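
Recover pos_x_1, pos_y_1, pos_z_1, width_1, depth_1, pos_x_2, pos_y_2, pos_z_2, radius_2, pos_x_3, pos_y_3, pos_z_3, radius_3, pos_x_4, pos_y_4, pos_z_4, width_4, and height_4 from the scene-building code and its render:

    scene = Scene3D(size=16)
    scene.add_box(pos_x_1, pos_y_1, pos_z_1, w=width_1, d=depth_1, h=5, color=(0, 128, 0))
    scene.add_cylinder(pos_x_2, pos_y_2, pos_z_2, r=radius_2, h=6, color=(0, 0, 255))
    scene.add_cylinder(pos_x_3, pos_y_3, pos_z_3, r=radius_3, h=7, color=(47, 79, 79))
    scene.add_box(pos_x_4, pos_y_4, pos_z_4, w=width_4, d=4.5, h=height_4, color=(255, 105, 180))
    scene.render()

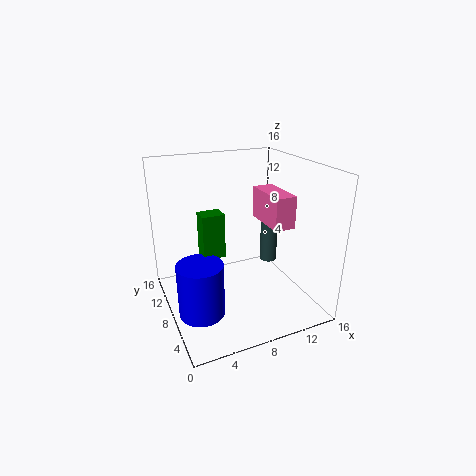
pos_x_1 = 4; pos_y_1 = 8; pos_z_1 = 6; width_1 = 2.5; depth_1 = 2; pos_x_2 = 3; pos_y_2 = 6.5; pos_z_2 = 0.5; radius_2 = 2.5; pos_x_3 = 12.5; pos_y_3 = 9; pos_z_3 = 4; radius_3 = 1; pos_x_4 = 8.5; pos_y_4 = 1; pos_z_4 = 11.5; width_4 = 2; height_4 = 3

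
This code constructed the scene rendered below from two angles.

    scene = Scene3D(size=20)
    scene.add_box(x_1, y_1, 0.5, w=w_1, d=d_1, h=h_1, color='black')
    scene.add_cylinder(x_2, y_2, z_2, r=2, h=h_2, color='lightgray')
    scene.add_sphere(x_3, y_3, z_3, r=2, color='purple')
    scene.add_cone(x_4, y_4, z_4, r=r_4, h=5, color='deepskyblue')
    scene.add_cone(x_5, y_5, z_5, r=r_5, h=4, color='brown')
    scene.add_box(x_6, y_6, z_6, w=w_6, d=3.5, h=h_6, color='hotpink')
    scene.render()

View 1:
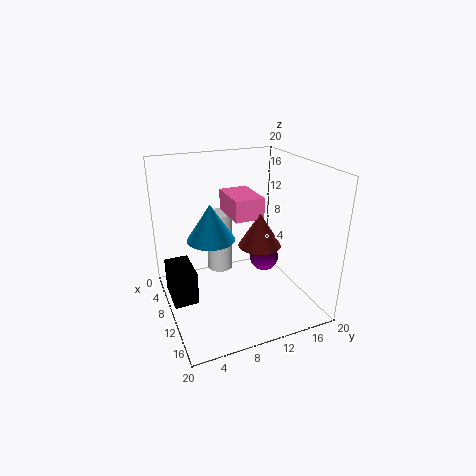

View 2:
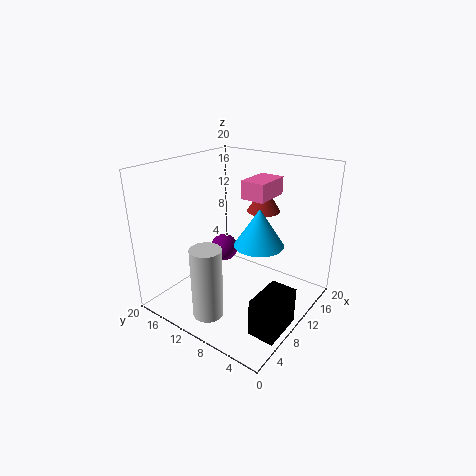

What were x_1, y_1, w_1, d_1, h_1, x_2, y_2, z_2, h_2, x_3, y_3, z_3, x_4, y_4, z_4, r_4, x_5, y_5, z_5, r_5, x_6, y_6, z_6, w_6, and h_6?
x_1 = 4; y_1 = 0.5; w_1 = 5.75; d_1 = 3.5; h_1 = 5; x_2 = 3; y_2 = 9.75; z_2 = 1.75; h_2 = 9.5; x_3 = 11.25; y_3 = 13.5; z_3 = 7; x_4 = 9.5; y_4 = 6.25; z_4 = 10.25; r_4 = 3.25; x_5 = 16.5; y_5 = 10; z_5 = 12; r_5 = 2.5; x_6 = 11.25; y_6 = 7; z_6 = 15.25; w_6 = 5.25; h_6 = 2.5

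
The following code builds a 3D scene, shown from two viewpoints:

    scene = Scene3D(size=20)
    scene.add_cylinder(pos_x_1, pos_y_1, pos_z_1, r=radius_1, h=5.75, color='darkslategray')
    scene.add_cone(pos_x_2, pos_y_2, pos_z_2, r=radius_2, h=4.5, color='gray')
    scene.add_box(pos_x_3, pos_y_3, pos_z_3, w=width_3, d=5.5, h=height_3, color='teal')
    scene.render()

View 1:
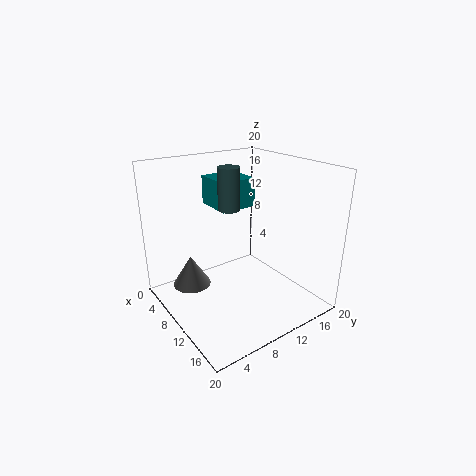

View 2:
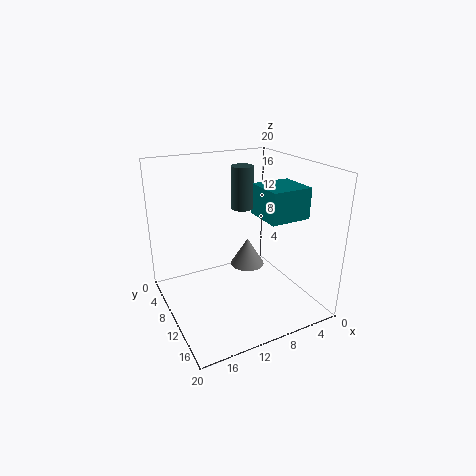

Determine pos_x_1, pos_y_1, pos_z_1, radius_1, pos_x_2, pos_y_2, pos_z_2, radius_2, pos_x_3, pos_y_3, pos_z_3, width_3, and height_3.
pos_x_1 = 9; pos_y_1 = 9.25; pos_z_1 = 14; radius_1 = 1.5; pos_x_2 = 5.5; pos_y_2 = 4.75; pos_z_2 = 2.25; radius_2 = 2.75; pos_x_3 = 1.75; pos_y_3 = 9.25; pos_z_3 = 13; width_3 = 5.75; height_3 = 4.25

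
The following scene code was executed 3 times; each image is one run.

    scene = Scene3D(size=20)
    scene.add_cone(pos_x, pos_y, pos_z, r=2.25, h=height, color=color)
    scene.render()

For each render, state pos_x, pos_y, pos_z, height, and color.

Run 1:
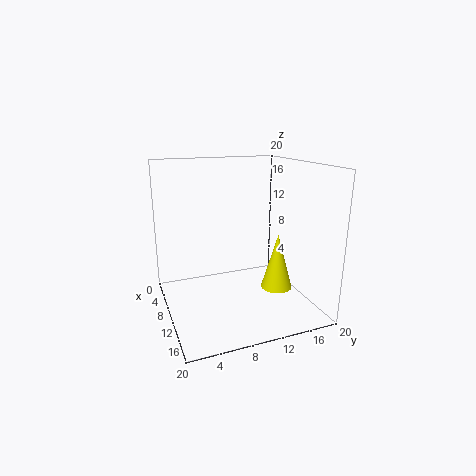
pos_x = 11.5; pos_y = 15.5; pos_z = 2.25; height = 8; color = 'yellow'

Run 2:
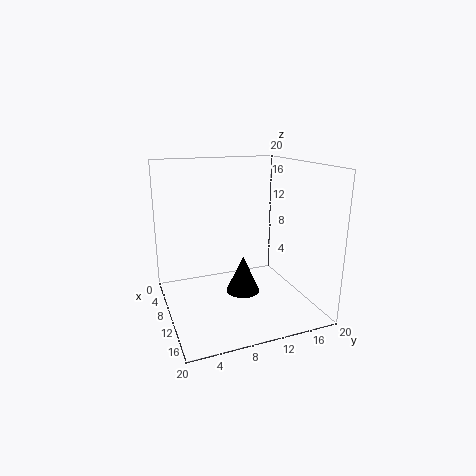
pos_x = 12.5; pos_y = 9.75; pos_z = 3.25; height = 5; color = 'black'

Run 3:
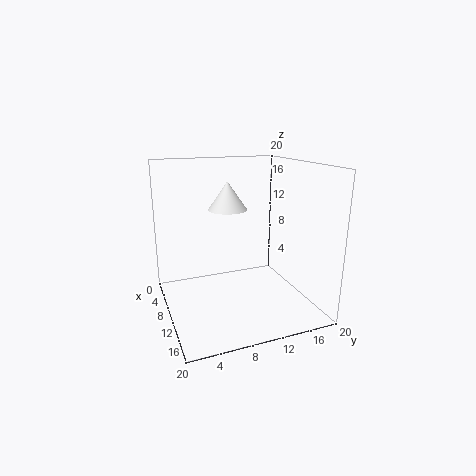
pos_x = 15; pos_y = 6.75; pos_z = 15.5; height = 3.25; color = 'white'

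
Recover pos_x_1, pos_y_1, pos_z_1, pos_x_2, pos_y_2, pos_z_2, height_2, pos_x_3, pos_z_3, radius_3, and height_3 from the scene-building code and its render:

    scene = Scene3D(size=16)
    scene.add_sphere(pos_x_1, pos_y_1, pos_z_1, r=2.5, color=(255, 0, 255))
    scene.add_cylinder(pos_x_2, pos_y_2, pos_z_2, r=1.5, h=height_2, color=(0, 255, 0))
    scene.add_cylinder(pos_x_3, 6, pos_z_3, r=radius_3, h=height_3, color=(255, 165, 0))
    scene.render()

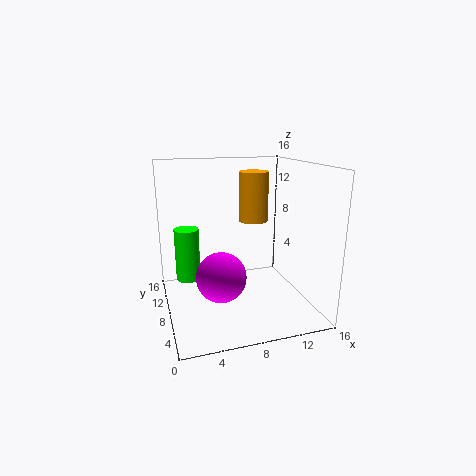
pos_x_1 = 5; pos_y_1 = 4; pos_z_1 = 5.5; pos_x_2 = 3; pos_y_2 = 13; pos_z_2 = 1.5; height_2 = 6.5; pos_x_3 = 9; pos_z_3 = 10.5; radius_3 = 1.5; height_3 = 5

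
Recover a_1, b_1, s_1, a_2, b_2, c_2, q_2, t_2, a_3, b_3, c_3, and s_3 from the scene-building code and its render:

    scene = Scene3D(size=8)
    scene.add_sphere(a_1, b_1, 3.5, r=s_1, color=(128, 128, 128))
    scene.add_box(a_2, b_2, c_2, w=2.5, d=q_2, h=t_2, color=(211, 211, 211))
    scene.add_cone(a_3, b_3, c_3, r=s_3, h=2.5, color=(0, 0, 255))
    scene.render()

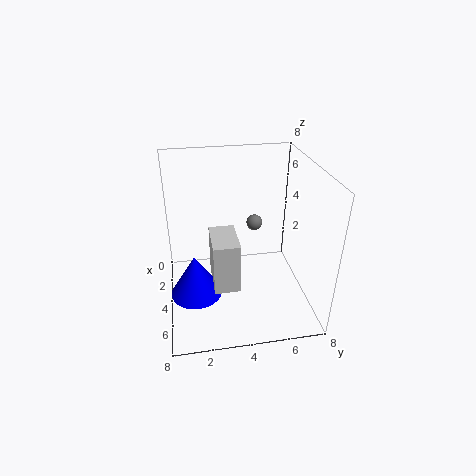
a_1 = 1.5; b_1 = 5.5; s_1 = 0.5; a_2 = 2.5; b_2 = 2.5; c_2 = 1; q_2 = 1.5; t_2 = 3; a_3 = 4; b_3 = 1.5; c_3 = 0.5; s_3 = 1.5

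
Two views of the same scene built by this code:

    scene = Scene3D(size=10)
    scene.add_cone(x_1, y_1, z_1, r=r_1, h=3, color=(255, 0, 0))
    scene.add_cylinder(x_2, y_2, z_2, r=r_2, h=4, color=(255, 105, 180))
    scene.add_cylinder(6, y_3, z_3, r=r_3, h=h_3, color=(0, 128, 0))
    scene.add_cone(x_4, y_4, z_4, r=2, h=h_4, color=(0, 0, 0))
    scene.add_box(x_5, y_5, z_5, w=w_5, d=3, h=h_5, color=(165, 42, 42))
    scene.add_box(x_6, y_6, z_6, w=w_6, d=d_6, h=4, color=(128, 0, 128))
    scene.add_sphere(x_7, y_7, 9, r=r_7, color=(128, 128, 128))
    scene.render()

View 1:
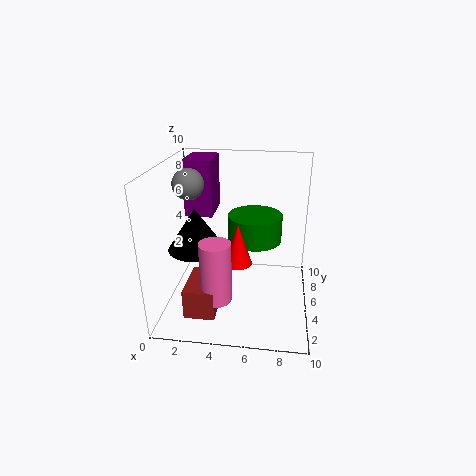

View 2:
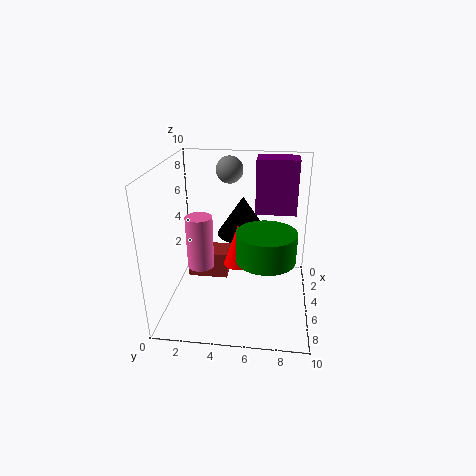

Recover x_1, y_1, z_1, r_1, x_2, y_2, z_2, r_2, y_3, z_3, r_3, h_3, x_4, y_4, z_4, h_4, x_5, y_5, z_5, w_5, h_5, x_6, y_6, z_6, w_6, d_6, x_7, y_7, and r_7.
x_1 = 5, y_1 = 5, z_1 = 3, r_1 = 1, x_2 = 4, y_2 = 2, z_2 = 2, r_2 = 1, y_3 = 7, z_3 = 4, r_3 = 2, h_3 = 2, x_4 = 2, y_4 = 5, z_4 = 4, h_4 = 3, x_5 = 2, y_5 = 1, z_5 = 1, w_5 = 2, h_5 = 2, x_6 = 1, y_6 = 6, z_6 = 6, w_6 = 2, d_6 = 3, x_7 = 2, y_7 = 4, r_7 = 1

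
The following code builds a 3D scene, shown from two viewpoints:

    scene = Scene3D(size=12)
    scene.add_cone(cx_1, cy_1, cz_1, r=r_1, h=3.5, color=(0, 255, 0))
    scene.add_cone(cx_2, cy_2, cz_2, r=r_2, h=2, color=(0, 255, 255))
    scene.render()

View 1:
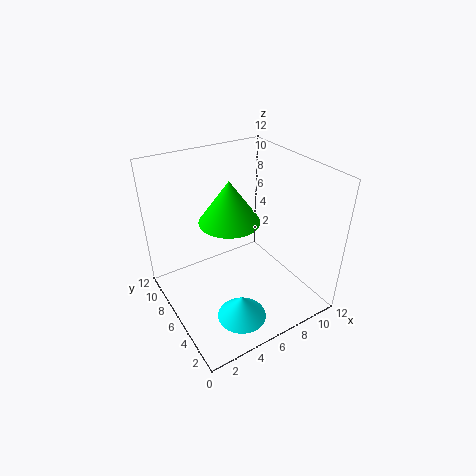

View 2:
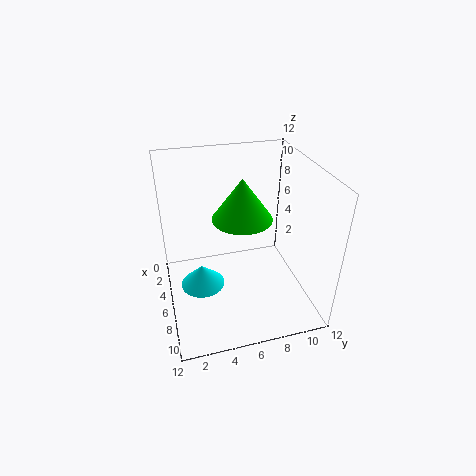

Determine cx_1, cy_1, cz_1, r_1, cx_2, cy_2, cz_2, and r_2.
cx_1 = 5.5, cy_1 = 6.5, cz_1 = 7.5, r_1 = 2.5, cx_2 = 4.5, cy_2 = 3, cz_2 = 0.5, r_2 = 2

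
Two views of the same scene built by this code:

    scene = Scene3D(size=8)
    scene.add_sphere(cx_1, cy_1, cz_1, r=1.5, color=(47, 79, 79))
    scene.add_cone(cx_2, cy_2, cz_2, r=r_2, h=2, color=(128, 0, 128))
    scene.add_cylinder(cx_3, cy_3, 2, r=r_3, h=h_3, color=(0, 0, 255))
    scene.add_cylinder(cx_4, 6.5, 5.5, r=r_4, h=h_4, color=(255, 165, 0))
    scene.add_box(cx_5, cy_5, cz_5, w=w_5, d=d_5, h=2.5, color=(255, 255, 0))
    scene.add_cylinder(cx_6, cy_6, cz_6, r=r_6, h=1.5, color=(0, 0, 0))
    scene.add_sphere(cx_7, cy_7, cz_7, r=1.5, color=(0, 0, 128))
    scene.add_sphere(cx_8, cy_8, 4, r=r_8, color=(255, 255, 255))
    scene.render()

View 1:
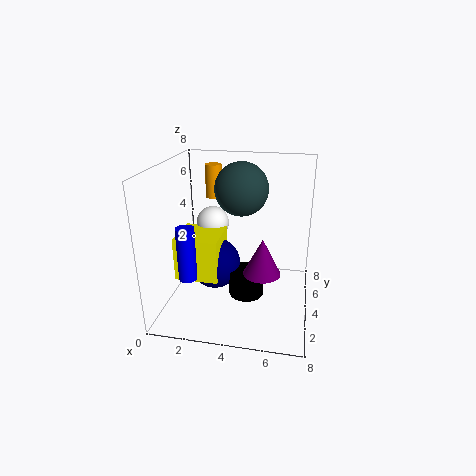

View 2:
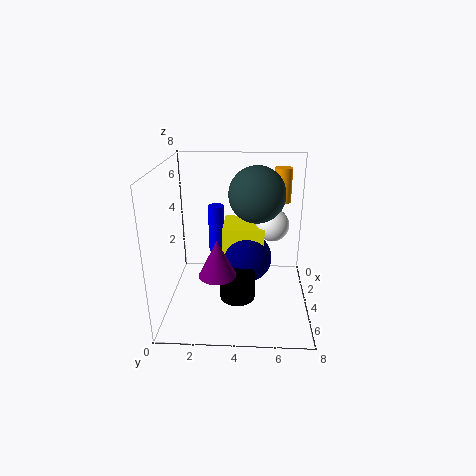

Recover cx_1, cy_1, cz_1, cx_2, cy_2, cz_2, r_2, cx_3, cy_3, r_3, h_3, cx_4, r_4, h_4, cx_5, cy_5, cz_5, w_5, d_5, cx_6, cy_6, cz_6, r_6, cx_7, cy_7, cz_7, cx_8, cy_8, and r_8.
cx_1 = 4
cy_1 = 5
cz_1 = 6.5
cx_2 = 5.5
cy_2 = 3
cz_2 = 2.5
r_2 = 1
cx_3 = 1.5
cy_3 = 2.5
r_3 = 0.5
h_3 = 3
cx_4 = 2
r_4 = 0.5
h_4 = 2
cx_5 = 0.5
cy_5 = 3
cz_5 = 1.5
w_5 = 2.5
d_5 = 2.5
cx_6 = 4.5
cy_6 = 4
cz_6 = 0.5
r_6 = 1
cx_7 = 2.5
cy_7 = 4.5
cz_7 = 2
cx_8 = 2
cy_8 = 6
r_8 = 1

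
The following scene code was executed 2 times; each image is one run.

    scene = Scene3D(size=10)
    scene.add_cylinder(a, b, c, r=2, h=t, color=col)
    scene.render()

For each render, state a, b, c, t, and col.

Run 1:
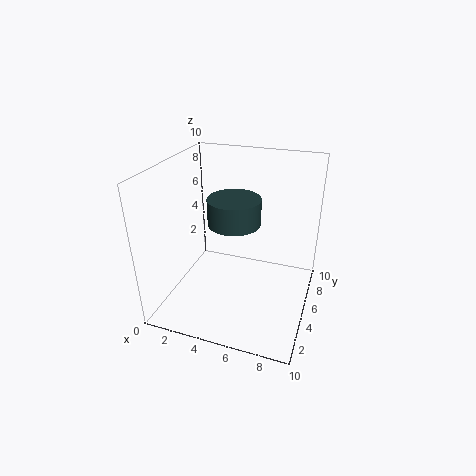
a = 4
b = 7
c = 5
t = 2
col = 'darkslategray'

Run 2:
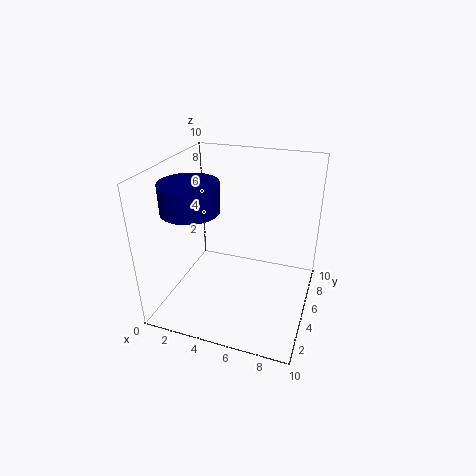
a = 2
b = 4
c = 7
t = 2
col = 'navy'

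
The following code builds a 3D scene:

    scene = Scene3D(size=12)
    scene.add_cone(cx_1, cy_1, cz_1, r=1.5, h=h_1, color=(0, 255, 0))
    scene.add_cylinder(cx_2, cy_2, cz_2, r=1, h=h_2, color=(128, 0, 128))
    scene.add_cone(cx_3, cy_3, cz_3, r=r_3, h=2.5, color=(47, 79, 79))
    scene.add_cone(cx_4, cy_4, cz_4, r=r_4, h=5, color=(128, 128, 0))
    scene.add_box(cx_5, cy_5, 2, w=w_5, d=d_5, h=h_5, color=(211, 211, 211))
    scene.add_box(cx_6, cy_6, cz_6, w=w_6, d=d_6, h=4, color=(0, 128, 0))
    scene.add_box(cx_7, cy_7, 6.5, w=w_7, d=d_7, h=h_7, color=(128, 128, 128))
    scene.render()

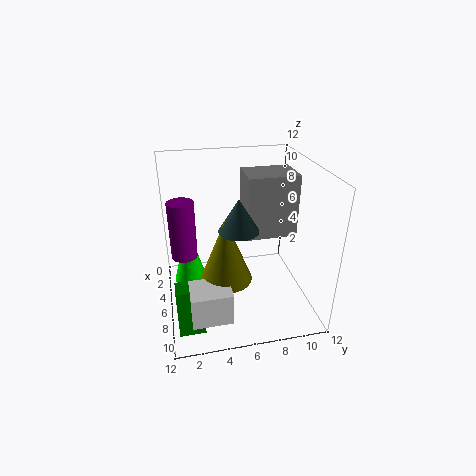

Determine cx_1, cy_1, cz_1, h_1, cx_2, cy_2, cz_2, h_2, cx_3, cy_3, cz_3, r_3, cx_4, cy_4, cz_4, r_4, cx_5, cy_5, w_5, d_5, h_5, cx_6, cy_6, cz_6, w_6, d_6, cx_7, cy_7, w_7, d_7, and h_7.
cx_1 = 3, cy_1 = 2, cz_1 = 0.5, h_1 = 5.5, cx_2 = 7, cy_2 = 1.5, cz_2 = 5.5, h_2 = 4.5, cx_3 = 8.5, cy_3 = 5.5, cz_3 = 8, r_3 = 1.5, cx_4 = 8.5, cy_4 = 4.5, cz_4 = 4, r_4 = 2, cx_5 = 9, cy_5 = 1.5, w_5 = 2.5, d_5 = 3, h_5 = 2.5, cx_6 = 9, cy_6 = 0.5, cz_6 = 0.5, w_6 = 1.5, d_6 = 2, cx_7 = 4.5, cy_7 = 6.5, w_7 = 3, d_7 = 4, h_7 = 5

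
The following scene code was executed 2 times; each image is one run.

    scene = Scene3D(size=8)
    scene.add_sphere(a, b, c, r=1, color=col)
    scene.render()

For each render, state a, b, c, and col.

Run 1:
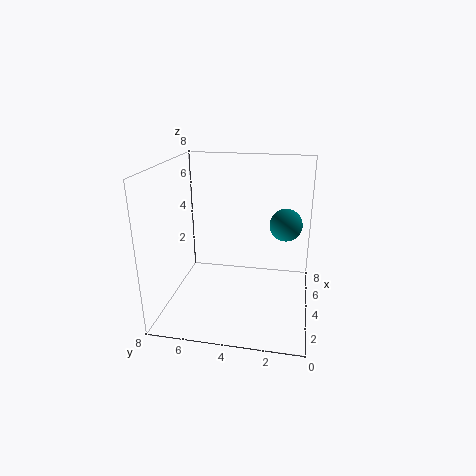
a = 6.5; b = 1.5; c = 4; col = 'teal'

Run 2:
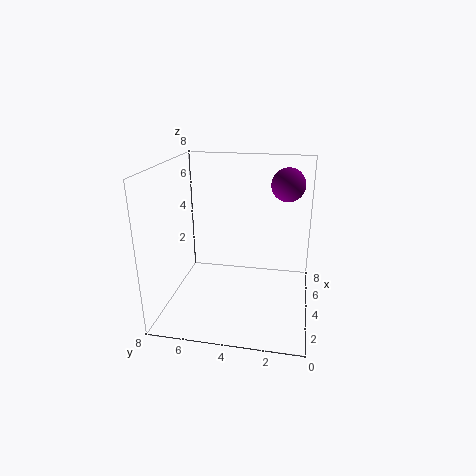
a = 6.5; b = 1.5; c = 6.5; col = 'purple'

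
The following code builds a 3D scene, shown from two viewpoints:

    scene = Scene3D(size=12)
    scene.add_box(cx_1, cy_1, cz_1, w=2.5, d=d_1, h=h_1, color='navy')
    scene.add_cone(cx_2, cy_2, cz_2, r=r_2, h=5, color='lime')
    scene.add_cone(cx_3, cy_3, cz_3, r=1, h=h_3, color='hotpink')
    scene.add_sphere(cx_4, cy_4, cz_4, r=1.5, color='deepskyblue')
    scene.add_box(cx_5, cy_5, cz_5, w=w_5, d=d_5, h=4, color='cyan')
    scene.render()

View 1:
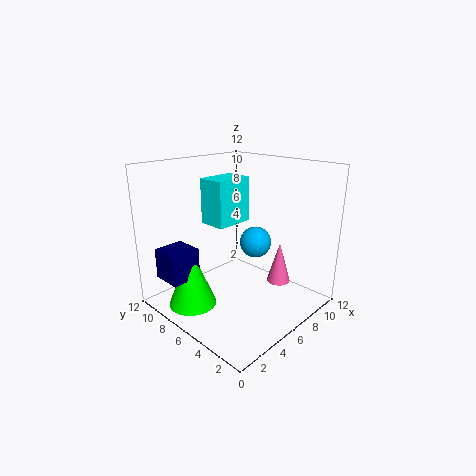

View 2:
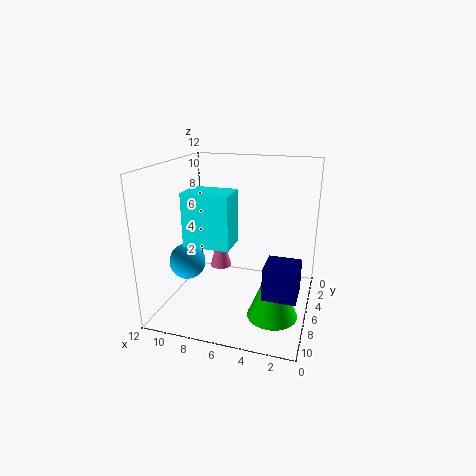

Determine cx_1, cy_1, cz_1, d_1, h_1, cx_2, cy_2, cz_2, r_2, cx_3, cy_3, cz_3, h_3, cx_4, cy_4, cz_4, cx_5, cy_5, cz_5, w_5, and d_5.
cx_1 = 0.5, cy_1 = 7.5, cz_1 = 3, d_1 = 2.5, h_1 = 2.5, cx_2 = 2.5, cy_2 = 8, cz_2 = 0.5, r_2 = 2, cx_3 = 8.5, cy_3 = 3.5, cz_3 = 2, h_3 = 3.5, cx_4 = 10, cy_4 = 7.5, cz_4 = 4, cx_5 = 5.5, cy_5 = 7.5, cz_5 = 6.5, w_5 = 3.5, d_5 = 2.5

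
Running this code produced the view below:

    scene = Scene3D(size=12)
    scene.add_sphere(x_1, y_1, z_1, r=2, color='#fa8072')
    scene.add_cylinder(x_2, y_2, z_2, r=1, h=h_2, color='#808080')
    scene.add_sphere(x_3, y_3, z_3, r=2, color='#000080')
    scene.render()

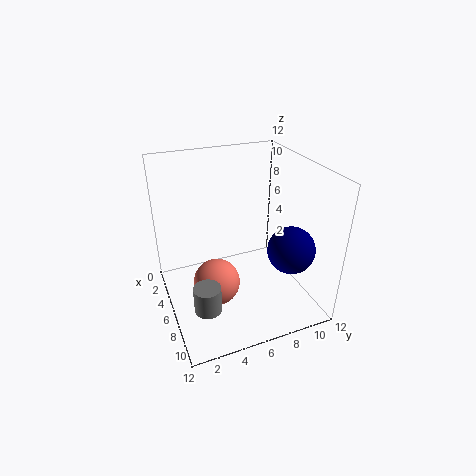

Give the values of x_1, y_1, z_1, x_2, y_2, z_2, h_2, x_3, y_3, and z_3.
x_1 = 6, y_1 = 4, z_1 = 2, x_2 = 10, y_2 = 2, z_2 = 3, h_2 = 2, x_3 = 8, y_3 = 10, z_3 = 5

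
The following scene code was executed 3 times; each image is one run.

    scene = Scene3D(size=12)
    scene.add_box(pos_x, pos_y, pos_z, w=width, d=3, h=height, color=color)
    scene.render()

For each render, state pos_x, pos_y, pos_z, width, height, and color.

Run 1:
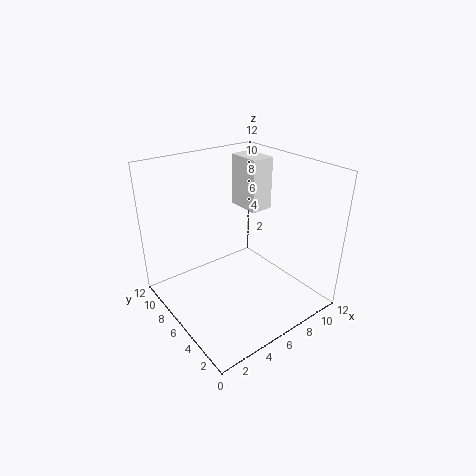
pos_x = 8, pos_y = 6.5, pos_z = 7.5, width = 2, height = 4.5, color = 'white'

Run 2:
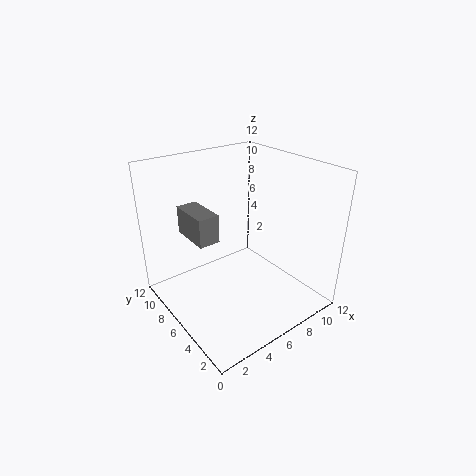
pos_x = 1, pos_y = 3.5, pos_z = 8, width = 1.5, height = 2, color = 'gray'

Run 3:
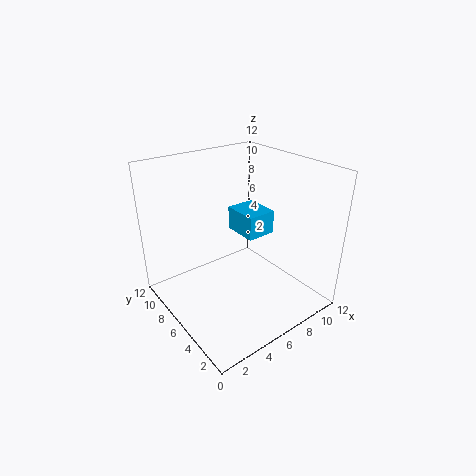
pos_x = 6.5, pos_y = 5, pos_z = 6, width = 2.5, height = 2, color = 'deepskyblue'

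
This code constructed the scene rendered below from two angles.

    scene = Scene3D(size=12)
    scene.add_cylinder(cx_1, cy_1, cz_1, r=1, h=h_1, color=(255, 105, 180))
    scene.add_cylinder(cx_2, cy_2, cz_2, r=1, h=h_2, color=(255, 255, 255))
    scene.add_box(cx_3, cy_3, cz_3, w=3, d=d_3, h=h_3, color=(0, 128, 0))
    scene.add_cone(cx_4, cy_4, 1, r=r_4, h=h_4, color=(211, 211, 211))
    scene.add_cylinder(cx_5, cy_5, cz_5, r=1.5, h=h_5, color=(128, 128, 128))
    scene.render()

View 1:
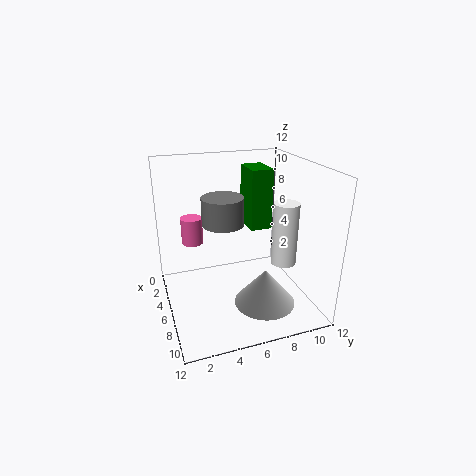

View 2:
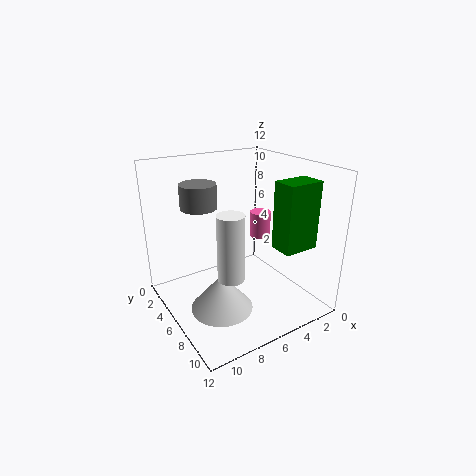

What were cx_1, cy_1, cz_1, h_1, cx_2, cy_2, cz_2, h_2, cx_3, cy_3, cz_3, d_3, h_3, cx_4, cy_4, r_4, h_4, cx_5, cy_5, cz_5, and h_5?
cx_1 = 1.5, cy_1 = 3, cz_1 = 4, h_1 = 2.5, cx_2 = 8.5, cy_2 = 9, cz_2 = 4.5, h_2 = 5, cx_3 = 1, cy_3 = 8, cz_3 = 5.5, d_3 = 2, h_3 = 5.5, cx_4 = 8.5, cy_4 = 7.5, r_4 = 2.5, h_4 = 3, cx_5 = 8.5, cy_5 = 4, cz_5 = 8.5, h_5 = 2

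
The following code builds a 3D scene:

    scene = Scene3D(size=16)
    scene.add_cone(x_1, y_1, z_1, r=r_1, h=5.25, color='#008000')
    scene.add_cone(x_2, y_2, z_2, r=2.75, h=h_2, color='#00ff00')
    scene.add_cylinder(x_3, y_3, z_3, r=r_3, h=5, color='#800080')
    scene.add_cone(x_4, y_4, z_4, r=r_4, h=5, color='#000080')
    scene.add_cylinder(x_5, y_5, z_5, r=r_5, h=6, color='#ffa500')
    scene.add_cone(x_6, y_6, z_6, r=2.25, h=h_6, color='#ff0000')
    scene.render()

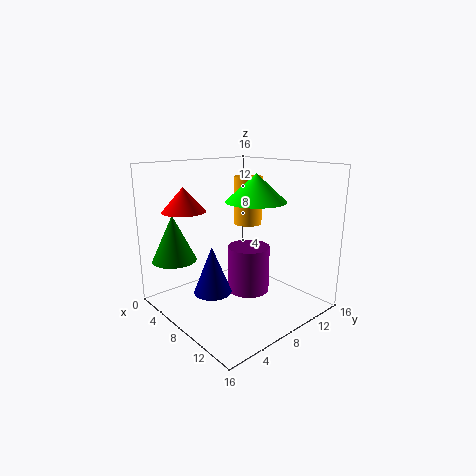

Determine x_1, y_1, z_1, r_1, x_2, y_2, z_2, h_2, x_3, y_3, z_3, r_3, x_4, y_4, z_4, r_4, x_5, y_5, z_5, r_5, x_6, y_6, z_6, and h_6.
x_1 = 3
y_1 = 2.75
z_1 = 5.25
r_1 = 2.5
x_2 = 13.25
y_2 = 5.5
z_2 = 13.25
h_2 = 2.5
x_3 = 9.75
y_3 = 8
z_3 = 2.5
r_3 = 2.25
x_4 = 8.5
y_4 = 4
z_4 = 3
r_4 = 2
x_5 = 4.25
y_5 = 13
z_5 = 8
r_5 = 1.75
x_6 = 6
y_6 = 2.5
z_6 = 11.5
h_6 = 2.5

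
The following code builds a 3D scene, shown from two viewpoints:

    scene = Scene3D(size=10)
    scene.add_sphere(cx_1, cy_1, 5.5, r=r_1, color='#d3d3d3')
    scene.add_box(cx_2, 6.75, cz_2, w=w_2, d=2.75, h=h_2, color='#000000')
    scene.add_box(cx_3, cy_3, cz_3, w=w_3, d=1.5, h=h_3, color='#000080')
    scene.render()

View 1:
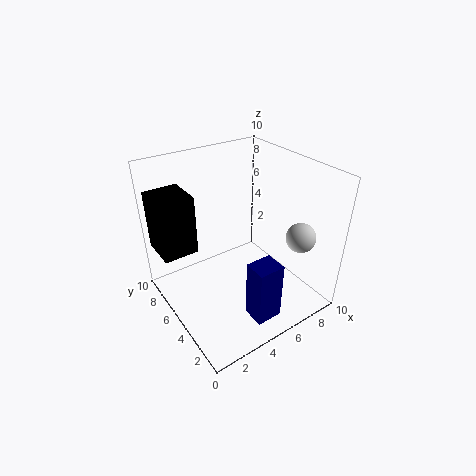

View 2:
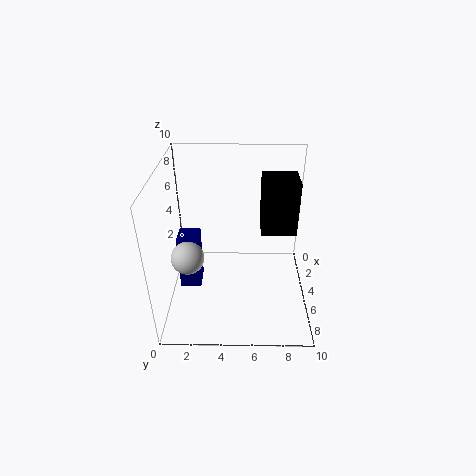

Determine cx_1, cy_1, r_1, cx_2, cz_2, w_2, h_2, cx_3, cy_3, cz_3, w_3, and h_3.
cx_1 = 8, cy_1 = 2, r_1 = 1, cx_2 = 0.25, cz_2 = 3.75, w_2 = 2.5, h_2 = 4.25, cx_3 = 3.75, cy_3 = 0.75, cz_3 = 1, w_3 = 1.75, h_3 = 4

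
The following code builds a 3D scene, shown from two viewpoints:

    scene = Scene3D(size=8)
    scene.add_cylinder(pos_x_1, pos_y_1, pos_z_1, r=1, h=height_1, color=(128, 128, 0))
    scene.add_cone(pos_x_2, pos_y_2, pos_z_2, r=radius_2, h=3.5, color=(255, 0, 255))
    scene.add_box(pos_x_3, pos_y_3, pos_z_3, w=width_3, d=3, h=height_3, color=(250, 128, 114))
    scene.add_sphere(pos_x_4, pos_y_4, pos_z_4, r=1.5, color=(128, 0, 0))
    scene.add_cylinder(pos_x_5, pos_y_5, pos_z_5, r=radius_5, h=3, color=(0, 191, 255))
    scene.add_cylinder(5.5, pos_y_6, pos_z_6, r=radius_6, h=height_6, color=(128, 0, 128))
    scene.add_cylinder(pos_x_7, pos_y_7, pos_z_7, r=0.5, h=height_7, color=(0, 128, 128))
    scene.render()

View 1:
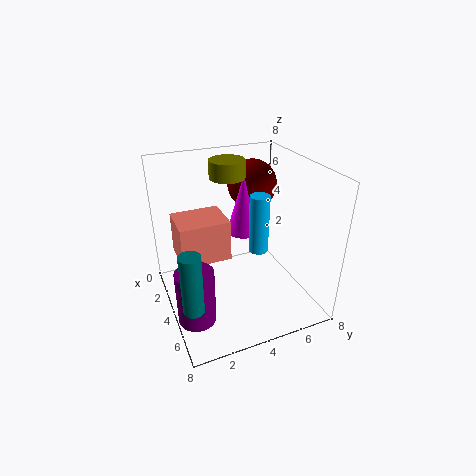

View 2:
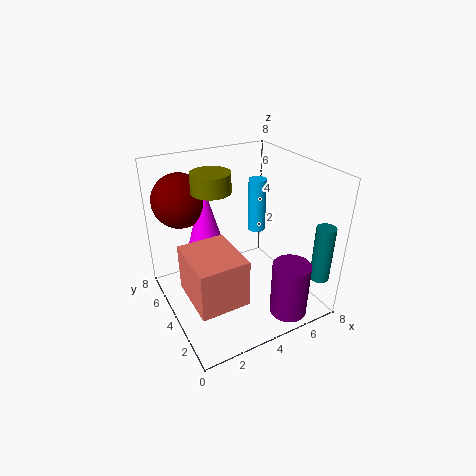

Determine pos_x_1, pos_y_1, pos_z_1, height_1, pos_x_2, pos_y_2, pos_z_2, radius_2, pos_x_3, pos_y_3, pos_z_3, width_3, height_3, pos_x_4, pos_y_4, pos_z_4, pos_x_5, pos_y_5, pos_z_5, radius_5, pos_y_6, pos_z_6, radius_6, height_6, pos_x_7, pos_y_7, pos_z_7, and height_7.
pos_x_1 = 2.5; pos_y_1 = 4; pos_z_1 = 7; height_1 = 1; pos_x_2 = 2.5; pos_y_2 = 5; pos_z_2 = 3.5; radius_2 = 1; pos_x_3 = 0.5; pos_y_3 = 1; pos_z_3 = 2; width_3 = 2.5; height_3 = 2.5; pos_x_4 = 1.5; pos_y_4 = 6; pos_z_4 = 6; pos_x_5 = 5.5; pos_y_5 = 4.5; pos_z_5 = 4; radius_5 = 0.5; pos_y_6 = 1; pos_z_6 = 0.5; radius_6 = 1; height_6 = 3; pos_x_7 = 7; pos_y_7 = 0.5; pos_z_7 = 2.5; height_7 = 3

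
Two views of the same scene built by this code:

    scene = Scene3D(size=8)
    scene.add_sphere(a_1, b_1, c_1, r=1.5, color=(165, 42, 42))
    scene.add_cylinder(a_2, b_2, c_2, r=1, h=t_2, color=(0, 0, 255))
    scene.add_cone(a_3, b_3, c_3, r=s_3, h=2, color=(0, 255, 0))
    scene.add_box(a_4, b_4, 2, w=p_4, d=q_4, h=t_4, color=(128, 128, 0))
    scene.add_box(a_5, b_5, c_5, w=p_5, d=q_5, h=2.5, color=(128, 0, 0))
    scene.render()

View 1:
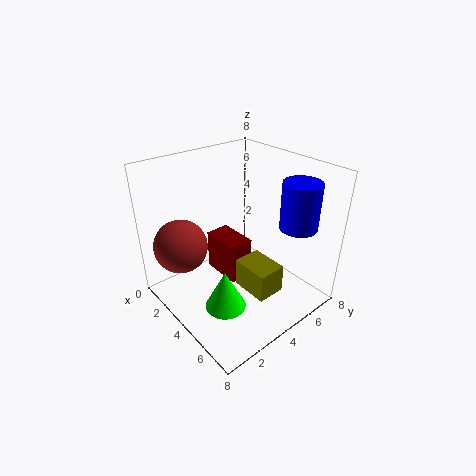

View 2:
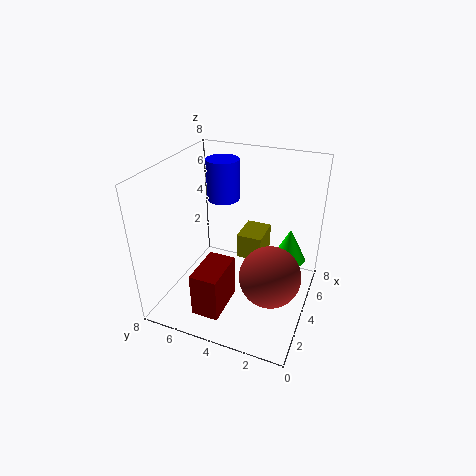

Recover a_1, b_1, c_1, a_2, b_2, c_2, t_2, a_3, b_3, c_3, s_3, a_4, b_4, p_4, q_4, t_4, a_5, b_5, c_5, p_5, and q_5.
a_1 = 2, b_1 = 1.5, c_1 = 3.5, a_2 = 6.5, b_2 = 6, c_2 = 5, t_2 = 2.5, a_3 = 6, b_3 = 1.5, c_3 = 2, s_3 = 1, a_4 = 5, b_4 = 3, p_4 = 2, q_4 = 1.5, t_4 = 1.5, a_5 = 1, b_5 = 4, c_5 = 0.5, p_5 = 2.5, q_5 = 1.5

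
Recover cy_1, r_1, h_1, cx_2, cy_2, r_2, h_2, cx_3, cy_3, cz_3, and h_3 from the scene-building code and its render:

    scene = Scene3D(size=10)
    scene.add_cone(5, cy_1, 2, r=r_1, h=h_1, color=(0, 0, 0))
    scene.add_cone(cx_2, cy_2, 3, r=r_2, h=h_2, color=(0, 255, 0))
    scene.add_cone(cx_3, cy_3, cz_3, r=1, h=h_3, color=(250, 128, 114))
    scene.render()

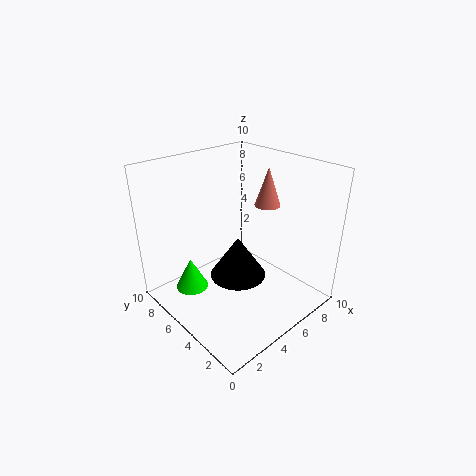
cy_1 = 5, r_1 = 2, h_1 = 3, cx_2 = 1, cy_2 = 5, r_2 = 1, h_2 = 2, cx_3 = 9, cy_3 = 6, cz_3 = 6, h_3 = 3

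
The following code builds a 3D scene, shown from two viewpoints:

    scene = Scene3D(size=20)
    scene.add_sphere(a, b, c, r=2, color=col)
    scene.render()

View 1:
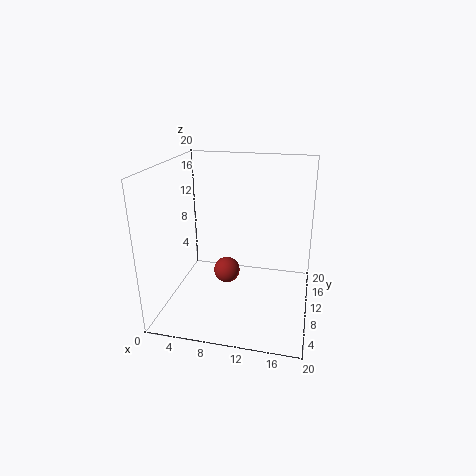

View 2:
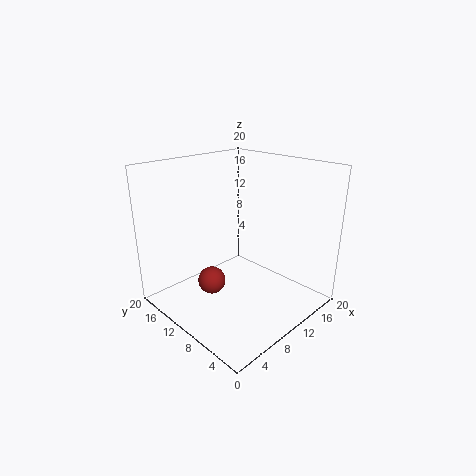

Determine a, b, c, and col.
a = 7.5; b = 13; c = 3; col = 'brown'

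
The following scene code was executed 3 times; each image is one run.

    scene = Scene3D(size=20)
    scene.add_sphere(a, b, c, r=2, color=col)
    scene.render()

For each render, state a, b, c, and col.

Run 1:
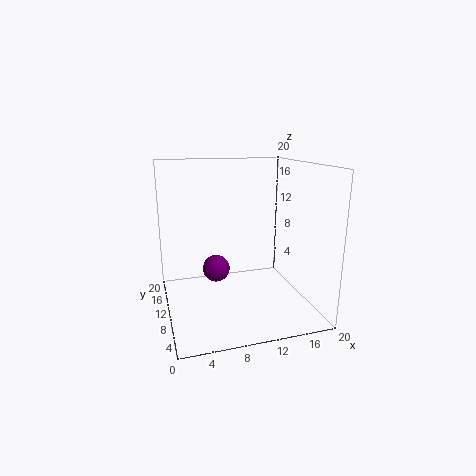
a = 7.5
b = 13
c = 4.5
col = 'purple'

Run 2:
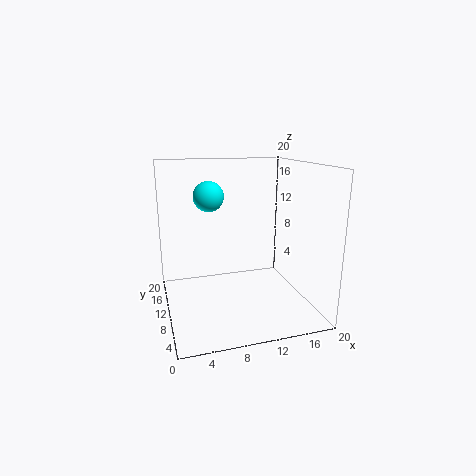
a = 6
b = 10
c = 16
col = 'cyan'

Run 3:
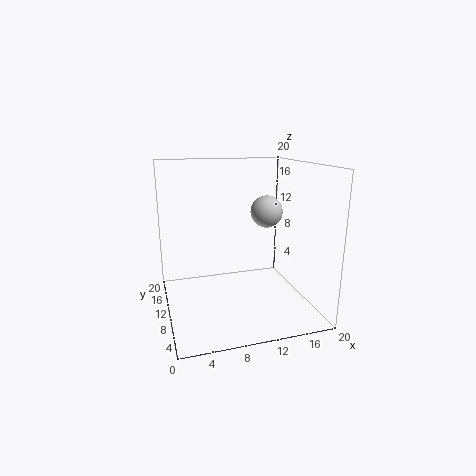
a = 12.5
b = 6
c = 14.5
col = 'lightgray'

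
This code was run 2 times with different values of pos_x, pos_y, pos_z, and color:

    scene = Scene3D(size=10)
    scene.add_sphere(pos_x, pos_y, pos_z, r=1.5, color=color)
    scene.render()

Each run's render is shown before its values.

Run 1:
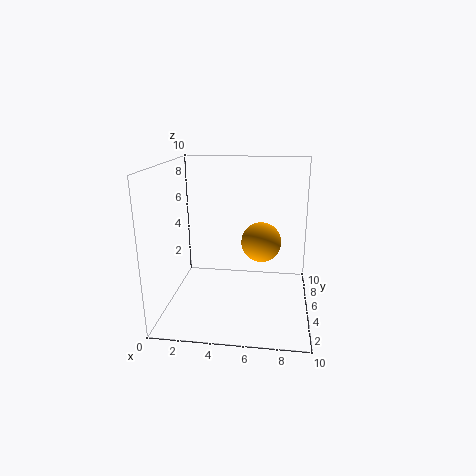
pos_x = 6.5, pos_y = 7, pos_z = 4, color = 'orange'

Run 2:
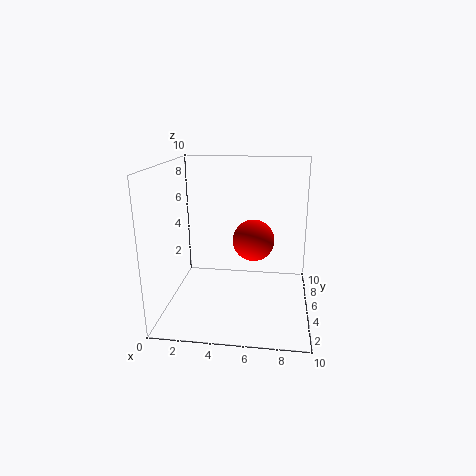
pos_x = 6, pos_y = 6, pos_z = 4.5, color = 'red'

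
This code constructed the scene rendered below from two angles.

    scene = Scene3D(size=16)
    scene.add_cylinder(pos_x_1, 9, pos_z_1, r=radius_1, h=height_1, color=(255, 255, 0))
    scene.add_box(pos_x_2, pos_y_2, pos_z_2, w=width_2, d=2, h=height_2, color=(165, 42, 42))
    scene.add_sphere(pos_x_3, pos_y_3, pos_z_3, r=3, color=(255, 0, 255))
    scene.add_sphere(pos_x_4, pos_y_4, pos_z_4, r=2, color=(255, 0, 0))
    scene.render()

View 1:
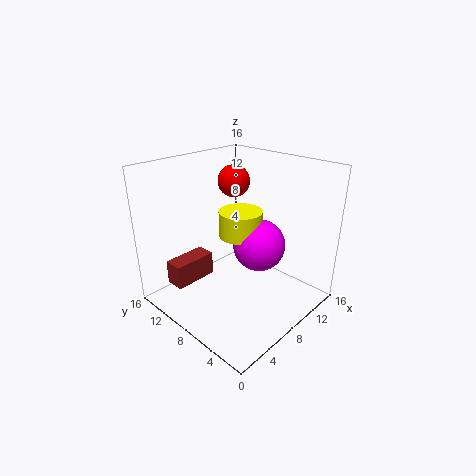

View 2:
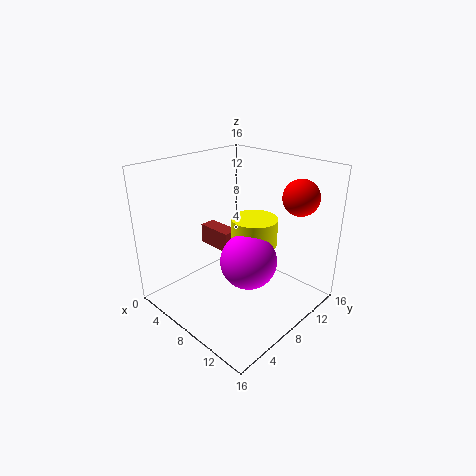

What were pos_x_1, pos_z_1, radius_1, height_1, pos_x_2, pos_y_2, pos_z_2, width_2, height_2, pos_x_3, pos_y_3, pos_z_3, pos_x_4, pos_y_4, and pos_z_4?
pos_x_1 = 9.5
pos_z_1 = 7.5
radius_1 = 2.5
height_1 = 3
pos_x_2 = 0.5
pos_y_2 = 9
pos_z_2 = 4.5
width_2 = 4.5
height_2 = 2.5
pos_x_3 = 10.5
pos_y_3 = 7
pos_z_3 = 6.5
pos_x_4 = 12.5
pos_y_4 = 13
pos_z_4 = 12.5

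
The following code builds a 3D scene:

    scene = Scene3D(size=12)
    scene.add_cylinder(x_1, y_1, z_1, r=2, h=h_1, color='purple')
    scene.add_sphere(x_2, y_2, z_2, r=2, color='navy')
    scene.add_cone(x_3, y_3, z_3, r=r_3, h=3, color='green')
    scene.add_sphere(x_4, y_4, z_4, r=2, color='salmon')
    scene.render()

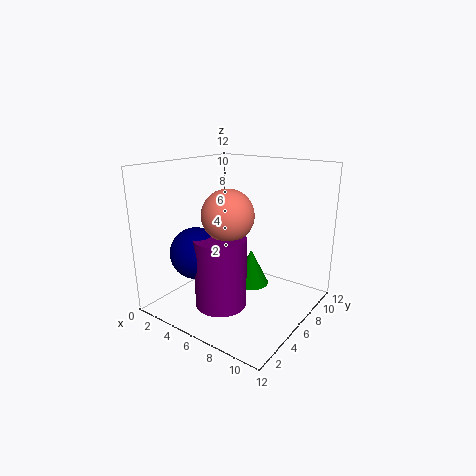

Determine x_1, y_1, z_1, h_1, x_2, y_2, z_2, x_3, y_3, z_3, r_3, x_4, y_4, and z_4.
x_1 = 6.5, y_1 = 3, z_1 = 1.5, h_1 = 5.5, x_2 = 4.5, y_2 = 2.5, z_2 = 5.5, x_3 = 7, y_3 = 6.5, z_3 = 2, r_3 = 1.5, x_4 = 6.5, y_4 = 4, z_4 = 8.5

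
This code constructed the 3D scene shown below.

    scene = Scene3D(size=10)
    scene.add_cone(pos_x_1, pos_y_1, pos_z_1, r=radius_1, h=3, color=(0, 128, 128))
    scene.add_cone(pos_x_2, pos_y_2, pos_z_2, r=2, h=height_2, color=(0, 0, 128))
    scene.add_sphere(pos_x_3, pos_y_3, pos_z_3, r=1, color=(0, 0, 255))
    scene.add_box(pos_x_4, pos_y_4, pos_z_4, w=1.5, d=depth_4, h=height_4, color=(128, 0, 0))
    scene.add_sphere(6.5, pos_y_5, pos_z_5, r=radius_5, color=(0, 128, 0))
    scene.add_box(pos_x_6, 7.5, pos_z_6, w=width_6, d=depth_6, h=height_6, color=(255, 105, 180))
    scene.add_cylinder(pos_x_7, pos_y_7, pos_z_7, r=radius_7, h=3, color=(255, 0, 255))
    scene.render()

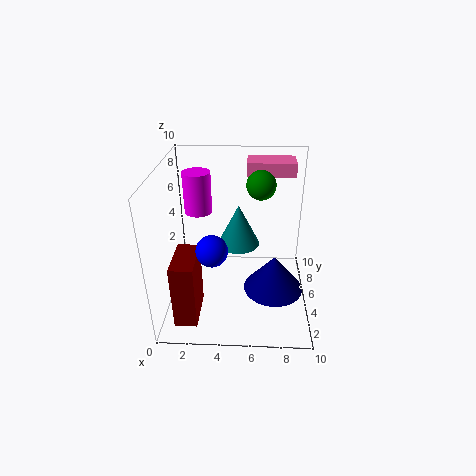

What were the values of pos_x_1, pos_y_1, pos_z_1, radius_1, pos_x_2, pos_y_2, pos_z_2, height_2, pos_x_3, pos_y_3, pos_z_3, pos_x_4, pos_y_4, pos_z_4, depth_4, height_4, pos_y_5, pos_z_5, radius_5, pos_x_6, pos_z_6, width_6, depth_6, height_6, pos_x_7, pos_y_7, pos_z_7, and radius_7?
pos_x_1 = 5, pos_y_1 = 6, pos_z_1 = 4, radius_1 = 1.5, pos_x_2 = 7.5, pos_y_2 = 3.5, pos_z_2 = 2, height_2 = 2.5, pos_x_3 = 3.5, pos_y_3 = 2.5, pos_z_3 = 5.5, pos_x_4 = 1, pos_y_4 = 1, pos_z_4 = 0.5, depth_4 = 3, height_4 = 4.5, pos_y_5 = 6, pos_z_5 = 8.5, radius_5 = 1, pos_x_6 = 5.5, pos_z_6 = 8.5, width_6 = 3.5, depth_6 = 2, height_6 = 1, pos_x_7 = 2, pos_y_7 = 7, pos_z_7 = 6, radius_7 = 1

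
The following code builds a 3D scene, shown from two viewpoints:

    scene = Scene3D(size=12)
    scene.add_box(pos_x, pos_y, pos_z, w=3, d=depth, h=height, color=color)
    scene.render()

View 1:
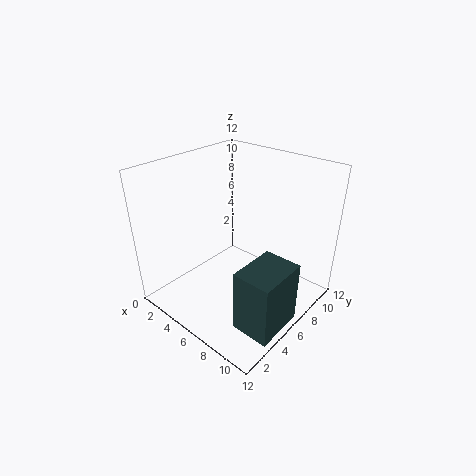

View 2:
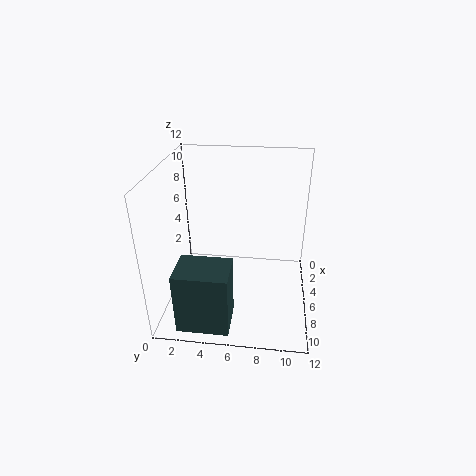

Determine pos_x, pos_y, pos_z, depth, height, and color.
pos_x = 9
pos_y = 2
pos_z = 1
depth = 4
height = 5
color = 'darkslategray'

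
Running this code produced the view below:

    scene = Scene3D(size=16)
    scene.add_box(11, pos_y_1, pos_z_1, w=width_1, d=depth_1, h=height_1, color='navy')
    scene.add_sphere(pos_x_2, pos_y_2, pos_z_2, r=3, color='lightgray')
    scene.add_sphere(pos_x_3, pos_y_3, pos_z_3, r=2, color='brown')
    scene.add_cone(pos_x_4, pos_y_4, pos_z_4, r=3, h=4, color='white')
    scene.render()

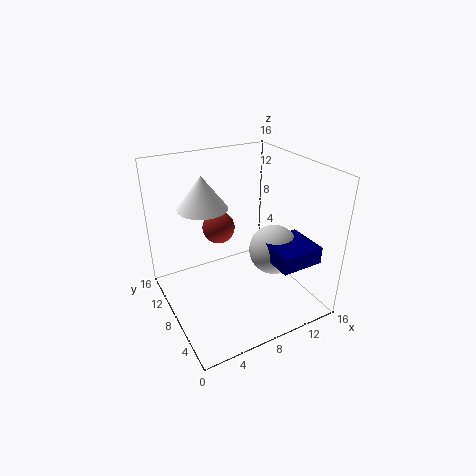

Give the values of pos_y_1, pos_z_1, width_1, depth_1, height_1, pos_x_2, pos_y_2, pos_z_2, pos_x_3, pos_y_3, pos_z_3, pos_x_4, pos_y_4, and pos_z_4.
pos_y_1 = 3; pos_z_1 = 5; width_1 = 5; depth_1 = 5; height_1 = 2; pos_x_2 = 13; pos_y_2 = 8; pos_z_2 = 5; pos_x_3 = 8; pos_y_3 = 13; pos_z_3 = 7; pos_x_4 = 6; pos_y_4 = 13; pos_z_4 = 10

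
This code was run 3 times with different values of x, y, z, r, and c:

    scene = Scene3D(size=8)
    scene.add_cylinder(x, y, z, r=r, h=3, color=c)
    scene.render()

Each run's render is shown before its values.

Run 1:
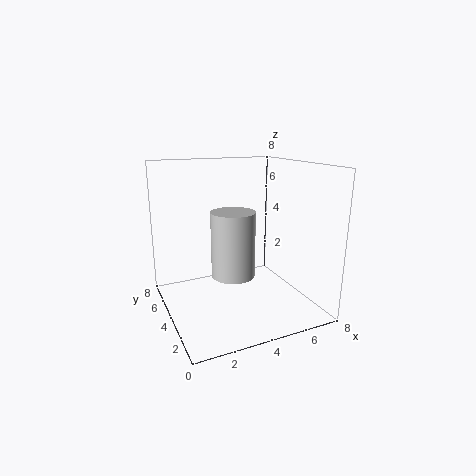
x = 2.5, y = 1.25, z = 3.25, r = 1, c = 'lightgray'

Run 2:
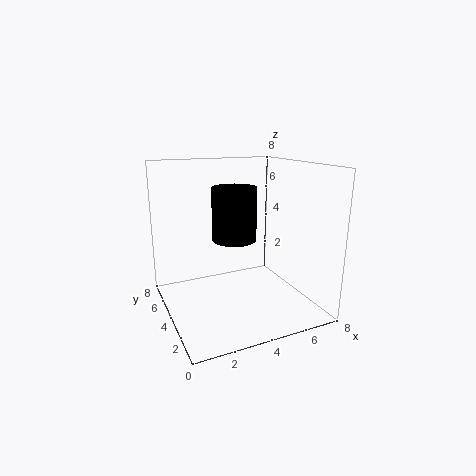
x = 4, y = 4.5, z = 3.75, r = 1.25, c = 'black'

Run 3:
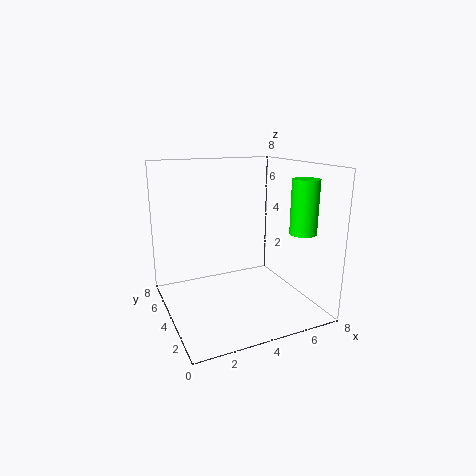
x = 7.25, y = 2.5, z = 4.25, r = 0.75, c = 'lime'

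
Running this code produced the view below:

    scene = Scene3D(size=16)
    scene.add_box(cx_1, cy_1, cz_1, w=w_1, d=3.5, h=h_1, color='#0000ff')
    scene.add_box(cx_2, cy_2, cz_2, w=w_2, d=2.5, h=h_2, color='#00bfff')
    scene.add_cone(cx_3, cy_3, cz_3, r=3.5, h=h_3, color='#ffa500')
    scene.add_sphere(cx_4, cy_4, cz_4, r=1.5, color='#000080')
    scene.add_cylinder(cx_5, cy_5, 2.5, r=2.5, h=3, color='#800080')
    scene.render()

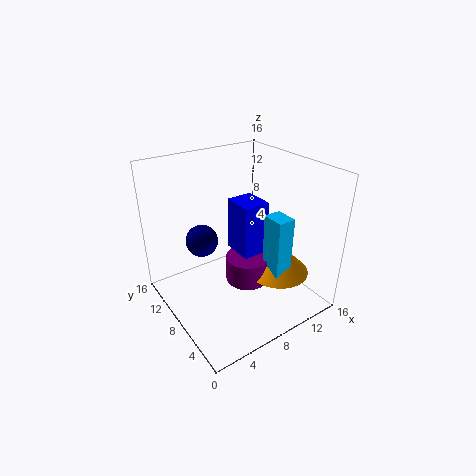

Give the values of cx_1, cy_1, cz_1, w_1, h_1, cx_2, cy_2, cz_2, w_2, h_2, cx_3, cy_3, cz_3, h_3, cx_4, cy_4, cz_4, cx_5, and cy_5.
cx_1 = 8; cy_1 = 6.5; cz_1 = 6; w_1 = 3; h_1 = 6; cx_2 = 10; cy_2 = 3.5; cz_2 = 4; w_2 = 2; h_2 = 7; cx_3 = 12; cy_3 = 5.5; cz_3 = 3.5; h_3 = 3.5; cx_4 = 2.5; cy_4 = 6; cz_4 = 10.5; cx_5 = 9; cy_5 = 7.5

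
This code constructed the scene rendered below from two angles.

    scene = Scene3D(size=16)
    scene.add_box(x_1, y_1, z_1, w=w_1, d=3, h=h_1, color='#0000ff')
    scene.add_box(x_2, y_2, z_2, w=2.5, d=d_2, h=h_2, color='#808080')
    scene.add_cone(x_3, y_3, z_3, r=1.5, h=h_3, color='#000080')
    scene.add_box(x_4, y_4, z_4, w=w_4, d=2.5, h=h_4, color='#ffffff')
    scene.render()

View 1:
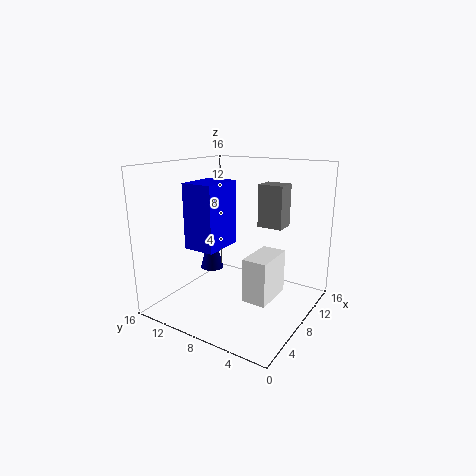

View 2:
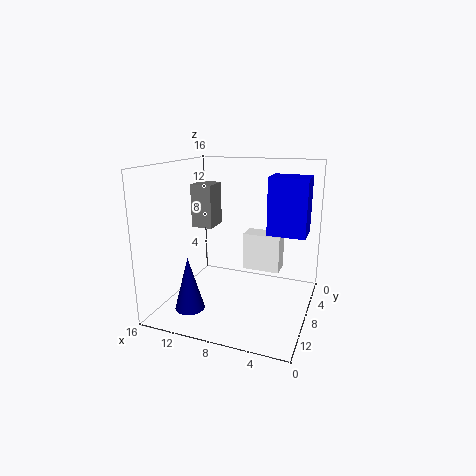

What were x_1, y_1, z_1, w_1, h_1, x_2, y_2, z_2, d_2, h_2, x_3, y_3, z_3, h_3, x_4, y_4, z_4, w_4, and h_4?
x_1 = 0.5, y_1 = 6, z_1 = 9, w_1 = 4, h_1 = 6, x_2 = 11.5, y_2 = 4.5, z_2 = 8.5, d_2 = 3, h_2 = 5, x_3 = 11, y_3 = 14, z_3 = 2, h_3 = 5.5, x_4 = 4, y_4 = 2.5, z_4 = 3, w_4 = 4.5, h_4 = 4.5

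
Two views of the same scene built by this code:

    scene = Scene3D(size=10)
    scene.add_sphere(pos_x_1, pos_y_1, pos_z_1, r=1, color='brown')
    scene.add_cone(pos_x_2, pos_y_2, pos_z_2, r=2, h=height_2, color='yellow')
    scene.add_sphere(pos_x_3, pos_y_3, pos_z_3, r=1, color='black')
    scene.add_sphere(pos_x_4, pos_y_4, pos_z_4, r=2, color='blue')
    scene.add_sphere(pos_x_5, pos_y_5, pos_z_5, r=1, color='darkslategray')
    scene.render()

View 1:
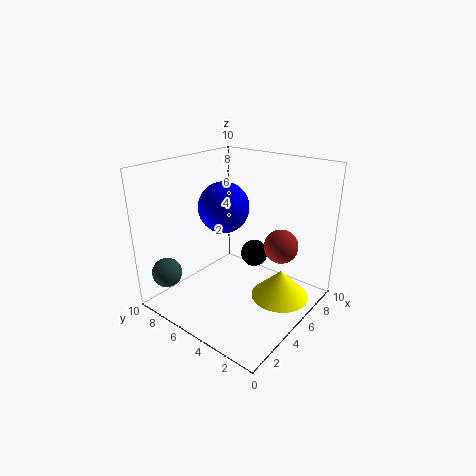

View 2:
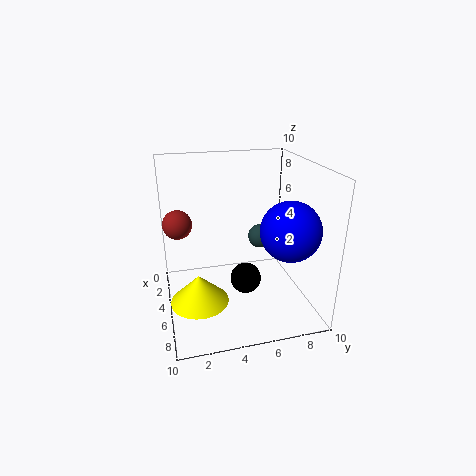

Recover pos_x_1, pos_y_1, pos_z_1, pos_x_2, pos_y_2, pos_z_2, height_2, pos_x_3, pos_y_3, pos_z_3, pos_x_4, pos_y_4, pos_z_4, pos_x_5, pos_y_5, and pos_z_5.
pos_x_1 = 4
pos_y_1 = 1
pos_z_1 = 6
pos_x_2 = 6
pos_y_2 = 2
pos_z_2 = 1
height_2 = 2
pos_x_3 = 7
pos_y_3 = 5
pos_z_3 = 3
pos_x_4 = 7
pos_y_4 = 8
pos_z_4 = 6
pos_x_5 = 1
pos_y_5 = 8
pos_z_5 = 3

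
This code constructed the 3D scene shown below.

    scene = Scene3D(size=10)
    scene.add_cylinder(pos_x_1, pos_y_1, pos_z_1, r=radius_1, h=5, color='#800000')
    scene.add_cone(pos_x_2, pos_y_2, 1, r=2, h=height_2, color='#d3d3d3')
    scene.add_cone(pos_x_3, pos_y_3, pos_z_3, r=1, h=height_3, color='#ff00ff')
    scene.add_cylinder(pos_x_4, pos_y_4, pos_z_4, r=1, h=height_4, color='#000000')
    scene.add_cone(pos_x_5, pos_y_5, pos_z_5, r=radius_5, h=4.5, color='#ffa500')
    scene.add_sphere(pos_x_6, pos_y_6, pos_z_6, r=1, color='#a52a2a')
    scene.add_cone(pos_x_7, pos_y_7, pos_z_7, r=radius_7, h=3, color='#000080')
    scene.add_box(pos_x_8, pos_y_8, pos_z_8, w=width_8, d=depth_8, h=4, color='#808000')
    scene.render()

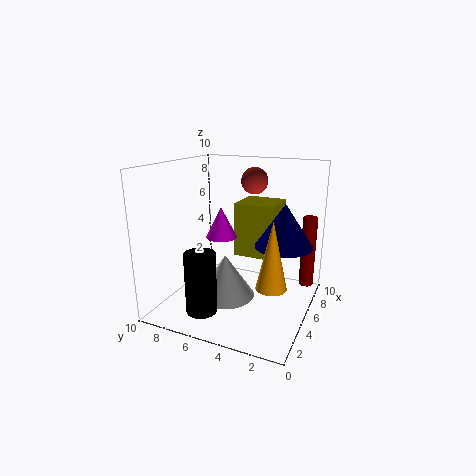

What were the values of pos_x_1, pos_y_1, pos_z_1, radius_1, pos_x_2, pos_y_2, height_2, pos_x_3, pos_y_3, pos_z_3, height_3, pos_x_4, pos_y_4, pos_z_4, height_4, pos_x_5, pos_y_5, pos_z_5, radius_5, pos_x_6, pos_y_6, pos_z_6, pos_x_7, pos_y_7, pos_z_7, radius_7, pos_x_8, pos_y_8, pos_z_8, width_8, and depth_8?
pos_x_1 = 7, pos_y_1 = 0.5, pos_z_1 = 1.5, radius_1 = 0.5, pos_x_2 = 4, pos_y_2 = 5.5, height_2 = 3, pos_x_3 = 3.5, pos_y_3 = 5.5, pos_z_3 = 5.5, height_3 = 2, pos_x_4 = 1.5, pos_y_4 = 6, pos_z_4 = 1, height_4 = 4, pos_x_5 = 3.5, pos_y_5 = 2, pos_z_5 = 2.5, radius_5 = 1, pos_x_6 = 8, pos_y_6 = 5, pos_z_6 = 8.5, pos_x_7 = 6, pos_y_7 = 2, pos_z_7 = 4.5, radius_7 = 2, pos_x_8 = 6.5, pos_y_8 = 3, pos_z_8 = 3, width_8 = 3, depth_8 = 3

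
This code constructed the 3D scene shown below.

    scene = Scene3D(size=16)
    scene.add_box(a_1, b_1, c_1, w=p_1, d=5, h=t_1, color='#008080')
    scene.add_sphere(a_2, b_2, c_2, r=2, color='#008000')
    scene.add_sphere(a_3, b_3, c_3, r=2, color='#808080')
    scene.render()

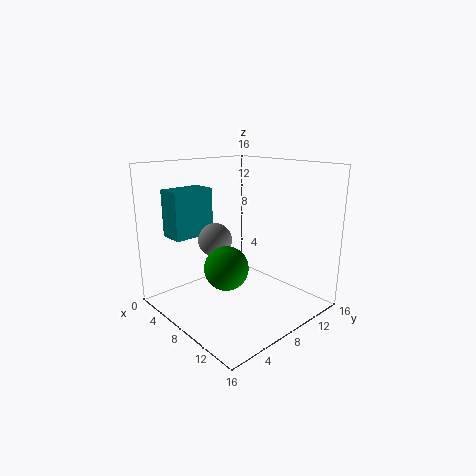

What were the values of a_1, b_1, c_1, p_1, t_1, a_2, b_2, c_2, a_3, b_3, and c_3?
a_1 = 0.5; b_1 = 3; c_1 = 7.5; p_1 = 3; t_1 = 5.5; a_2 = 12.5; b_2 = 2.5; c_2 = 7.5; a_3 = 4.5; b_3 = 7.5; c_3 = 7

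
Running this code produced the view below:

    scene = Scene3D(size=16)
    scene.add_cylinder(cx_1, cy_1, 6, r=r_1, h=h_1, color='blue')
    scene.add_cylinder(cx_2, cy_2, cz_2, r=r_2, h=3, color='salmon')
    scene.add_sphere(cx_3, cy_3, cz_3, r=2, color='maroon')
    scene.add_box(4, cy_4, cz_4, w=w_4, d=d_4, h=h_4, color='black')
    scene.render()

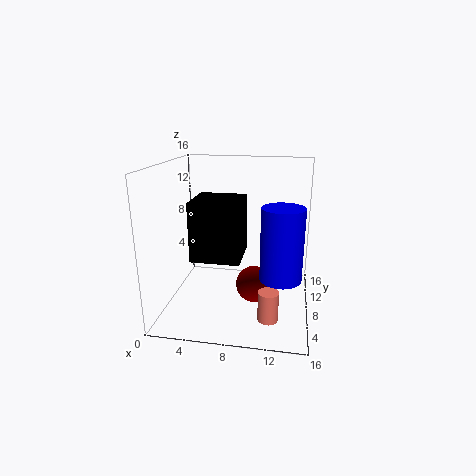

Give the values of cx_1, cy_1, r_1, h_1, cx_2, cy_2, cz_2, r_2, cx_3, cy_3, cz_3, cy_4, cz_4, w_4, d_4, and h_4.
cx_1 = 13, cy_1 = 3, r_1 = 2, h_1 = 7, cx_2 = 12, cy_2 = 2, cz_2 = 2, r_2 = 1, cx_3 = 10, cy_3 = 7, cz_3 = 3, cy_4 = 3, cz_4 = 7, w_4 = 5, d_4 = 5, h_4 = 6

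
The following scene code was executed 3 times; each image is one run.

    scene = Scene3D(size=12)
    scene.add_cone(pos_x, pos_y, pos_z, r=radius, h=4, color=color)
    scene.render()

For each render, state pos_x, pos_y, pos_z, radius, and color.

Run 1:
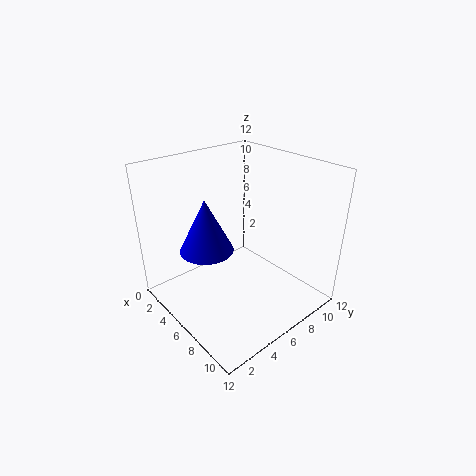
pos_x = 6.5, pos_y = 2.5, pos_z = 6.5, radius = 2, color = 'blue'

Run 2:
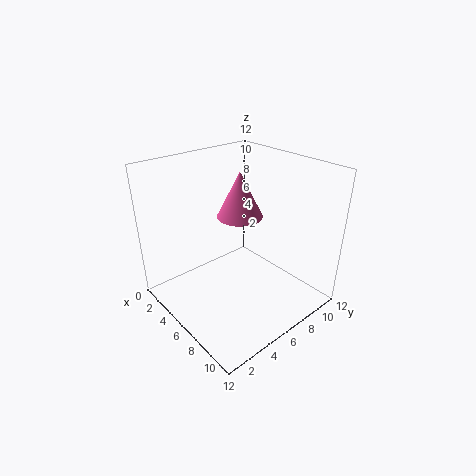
pos_x = 4.5, pos_y = 7.5, pos_z = 7, radius = 2, color = 'hotpink'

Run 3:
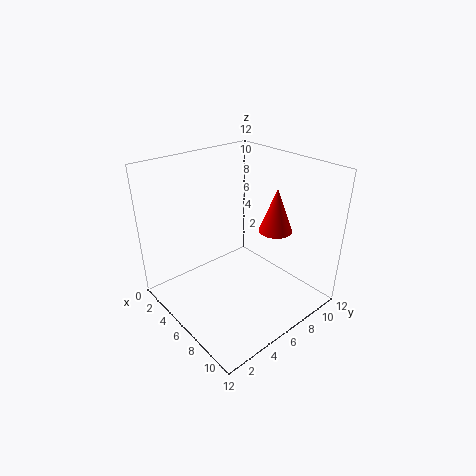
pos_x = 6.5, pos_y = 10, pos_z = 5.5, radius = 1.5, color = 'red'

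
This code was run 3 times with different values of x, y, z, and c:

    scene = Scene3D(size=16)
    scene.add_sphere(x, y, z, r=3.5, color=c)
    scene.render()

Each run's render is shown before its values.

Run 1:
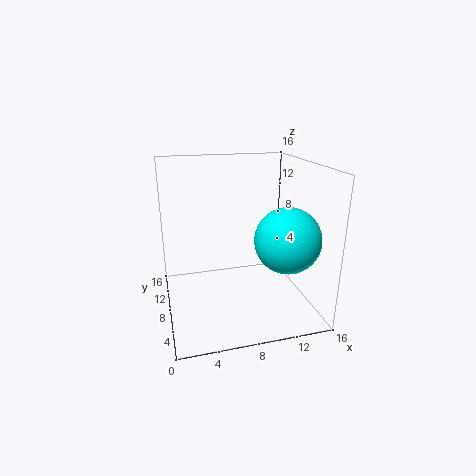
x = 12.5; y = 4.75; z = 8.5; c = 'cyan'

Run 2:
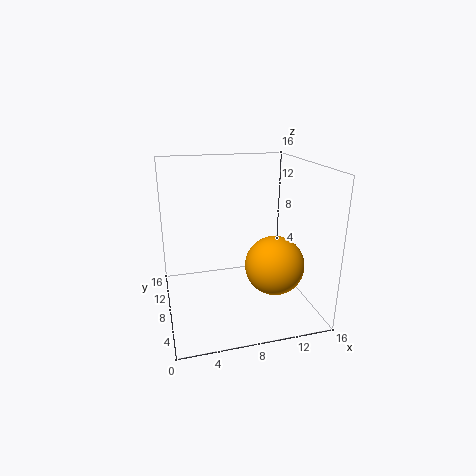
x = 12.5; y = 8; z = 4; c = 'orange'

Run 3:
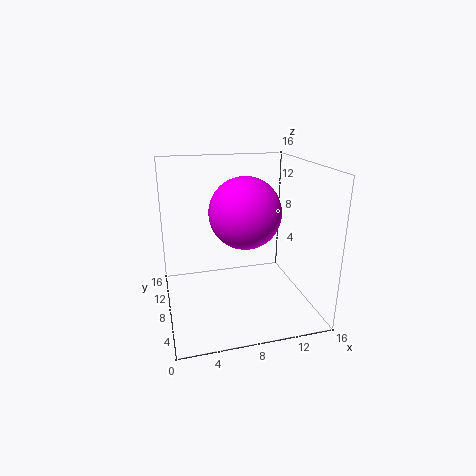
x = 7.75; y = 4.5; z = 12; c = 'magenta'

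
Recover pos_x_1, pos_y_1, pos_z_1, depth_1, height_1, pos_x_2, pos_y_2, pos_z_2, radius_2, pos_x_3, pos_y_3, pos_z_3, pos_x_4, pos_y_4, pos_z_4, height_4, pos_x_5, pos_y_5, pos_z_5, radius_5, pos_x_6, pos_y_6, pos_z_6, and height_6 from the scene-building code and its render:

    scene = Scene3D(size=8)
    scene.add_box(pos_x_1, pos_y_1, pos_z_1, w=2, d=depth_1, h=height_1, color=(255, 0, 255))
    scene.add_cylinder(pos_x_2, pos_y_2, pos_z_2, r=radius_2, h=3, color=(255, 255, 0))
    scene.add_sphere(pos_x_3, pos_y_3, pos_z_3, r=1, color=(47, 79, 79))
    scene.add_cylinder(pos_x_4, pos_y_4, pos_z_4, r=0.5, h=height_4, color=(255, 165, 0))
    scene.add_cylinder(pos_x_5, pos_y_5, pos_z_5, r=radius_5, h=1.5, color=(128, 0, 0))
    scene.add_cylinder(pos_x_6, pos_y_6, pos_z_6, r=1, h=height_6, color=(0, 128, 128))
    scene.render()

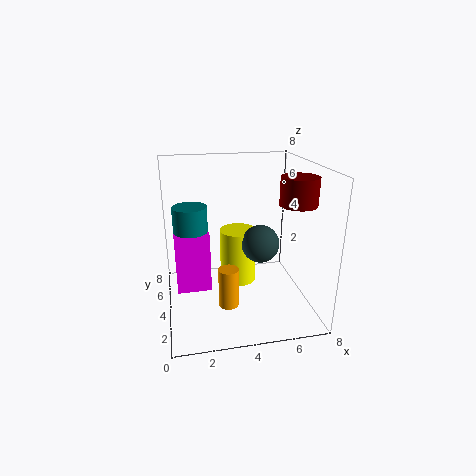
pos_x_1 = 0.5, pos_y_1 = 4.5, pos_z_1 = 0.5, depth_1 = 2, height_1 = 3.5, pos_x_2 = 4, pos_y_2 = 4, pos_z_2 = 1.5, radius_2 = 1, pos_x_3 = 5, pos_y_3 = 3, pos_z_3 = 4, pos_x_4 = 3, pos_y_4 = 1.5, pos_z_4 = 1.5, height_4 = 2, pos_x_5 = 7, pos_y_5 = 3, pos_z_5 = 6, radius_5 = 1, pos_x_6 = 1.5, pos_y_6 = 5.5, pos_z_6 = 4, height_6 = 1.5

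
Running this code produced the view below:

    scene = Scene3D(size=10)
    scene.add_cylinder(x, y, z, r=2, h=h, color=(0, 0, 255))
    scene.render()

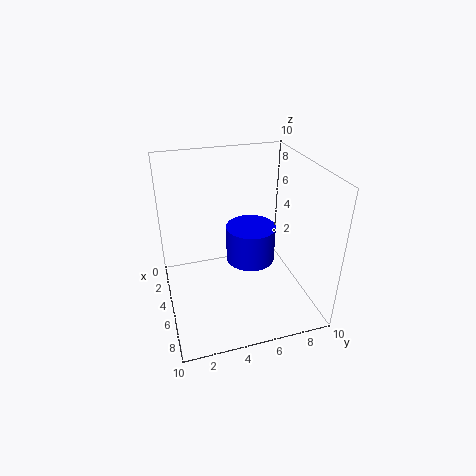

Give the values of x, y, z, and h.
x = 2, y = 7, z = 1, h = 3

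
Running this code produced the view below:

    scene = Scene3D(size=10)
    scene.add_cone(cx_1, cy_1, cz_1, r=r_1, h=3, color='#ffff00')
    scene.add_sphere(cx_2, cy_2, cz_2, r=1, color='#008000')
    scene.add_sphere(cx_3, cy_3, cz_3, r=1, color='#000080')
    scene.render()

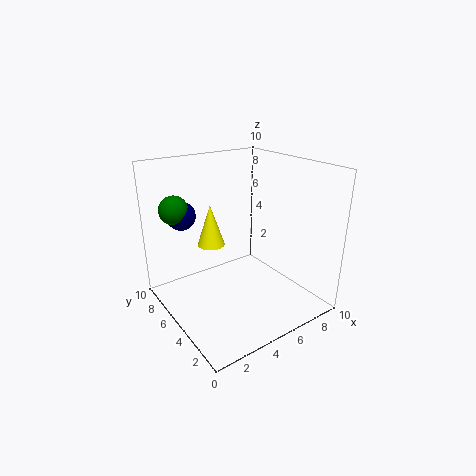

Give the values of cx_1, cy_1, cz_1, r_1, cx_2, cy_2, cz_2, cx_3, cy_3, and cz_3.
cx_1 = 4
cy_1 = 7
cz_1 = 4
r_1 = 1
cx_2 = 1.5
cy_2 = 7.5
cz_2 = 7
cx_3 = 2
cy_3 = 7.5
cz_3 = 6.5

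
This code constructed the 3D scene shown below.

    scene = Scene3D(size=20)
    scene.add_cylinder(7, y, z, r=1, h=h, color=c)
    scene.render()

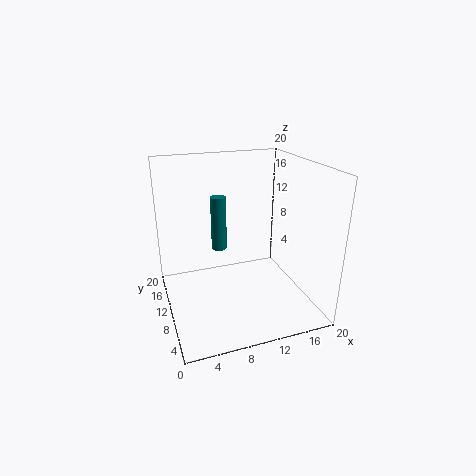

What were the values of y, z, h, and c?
y = 9; z = 9.5; h = 7; c = 'teal'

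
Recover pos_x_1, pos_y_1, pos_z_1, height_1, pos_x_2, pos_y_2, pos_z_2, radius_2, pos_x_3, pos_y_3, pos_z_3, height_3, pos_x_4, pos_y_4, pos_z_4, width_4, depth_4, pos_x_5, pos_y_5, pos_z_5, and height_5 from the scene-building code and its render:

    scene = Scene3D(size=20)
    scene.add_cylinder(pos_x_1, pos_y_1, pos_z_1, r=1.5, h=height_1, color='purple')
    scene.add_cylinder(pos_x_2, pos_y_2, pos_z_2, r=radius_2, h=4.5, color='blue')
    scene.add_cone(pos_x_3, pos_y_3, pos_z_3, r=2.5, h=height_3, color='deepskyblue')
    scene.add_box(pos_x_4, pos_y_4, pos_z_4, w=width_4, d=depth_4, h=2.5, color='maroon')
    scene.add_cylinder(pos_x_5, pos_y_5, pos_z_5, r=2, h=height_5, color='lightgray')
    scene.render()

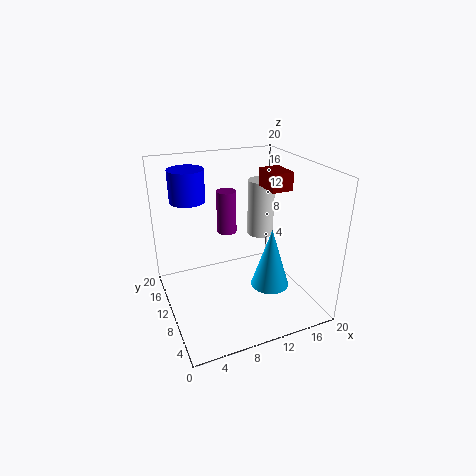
pos_x_1 = 10.5, pos_y_1 = 15.5, pos_z_1 = 8.5, height_1 = 6.5, pos_x_2 = 4.5, pos_y_2 = 15, pos_z_2 = 14.5, radius_2 = 2.5, pos_x_3 = 12.5, pos_y_3 = 5, pos_z_3 = 5, height_3 = 8, pos_x_4 = 14, pos_y_4 = 8, pos_z_4 = 16.5, width_4 = 3, depth_4 = 4, pos_x_5 = 15.5, pos_y_5 = 14, pos_z_5 = 8, height_5 = 8.5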